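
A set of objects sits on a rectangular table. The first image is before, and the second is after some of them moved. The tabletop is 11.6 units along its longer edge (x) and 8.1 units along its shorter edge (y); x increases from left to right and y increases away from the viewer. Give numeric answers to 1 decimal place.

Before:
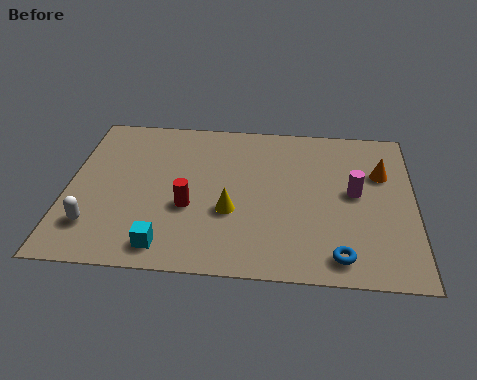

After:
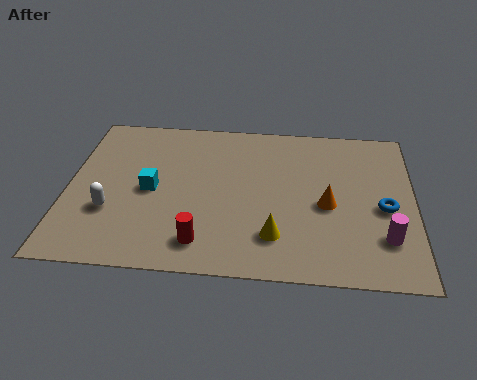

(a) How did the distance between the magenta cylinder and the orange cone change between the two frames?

+1.0

They were about 1.4 units apart before and 2.4 after — 1.0 units further apart.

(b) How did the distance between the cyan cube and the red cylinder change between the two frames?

+1.0

They were about 2.1 units apart before and 3.1 after — 1.0 units further apart.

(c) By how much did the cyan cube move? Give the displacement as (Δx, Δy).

(-0.6, 2.8)

The cyan cube was at about (3.4, 1.1) and moved to about (2.8, 3.9).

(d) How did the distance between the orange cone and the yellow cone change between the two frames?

-3.1

Before: roughly 5.5 units apart; after: 2.4. That's 3.1 units closer together.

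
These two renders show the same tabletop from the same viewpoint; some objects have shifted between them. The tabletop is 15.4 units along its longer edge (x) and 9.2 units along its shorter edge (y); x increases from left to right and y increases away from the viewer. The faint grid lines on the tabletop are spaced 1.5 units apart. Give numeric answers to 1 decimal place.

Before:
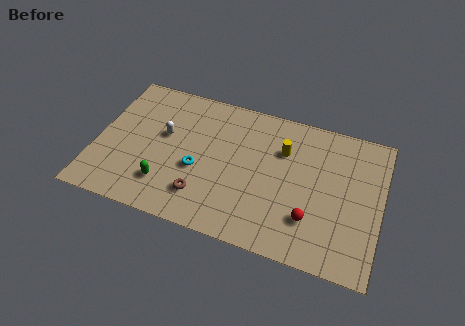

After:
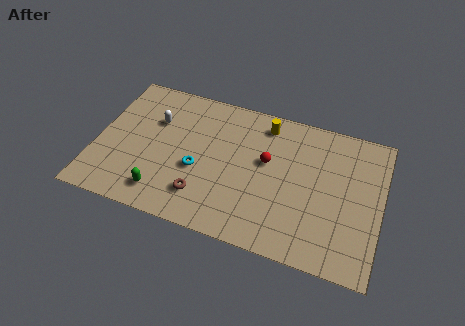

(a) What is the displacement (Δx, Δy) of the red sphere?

(-2.6, 2.9)

The red sphere was at about (11.8, 2.5) and moved to about (9.2, 5.4).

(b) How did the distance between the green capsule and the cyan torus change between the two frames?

+0.5

They were about 2.2 units apart before and 2.7 after — 0.5 units further apart.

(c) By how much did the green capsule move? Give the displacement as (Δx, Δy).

(-0.1, -0.6)

The green capsule started near (4.0, 2.2) and ended near (3.9, 1.6).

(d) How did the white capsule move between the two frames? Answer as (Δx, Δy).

(-0.6, 0.8)

The white capsule started near (3.6, 5.4) and ended near (3.0, 6.2).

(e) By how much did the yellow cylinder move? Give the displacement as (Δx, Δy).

(-1.1, 1.4)

From the two frames, the yellow cylinder sits at roughly (10.0, 6.4) before and (8.9, 7.8) after.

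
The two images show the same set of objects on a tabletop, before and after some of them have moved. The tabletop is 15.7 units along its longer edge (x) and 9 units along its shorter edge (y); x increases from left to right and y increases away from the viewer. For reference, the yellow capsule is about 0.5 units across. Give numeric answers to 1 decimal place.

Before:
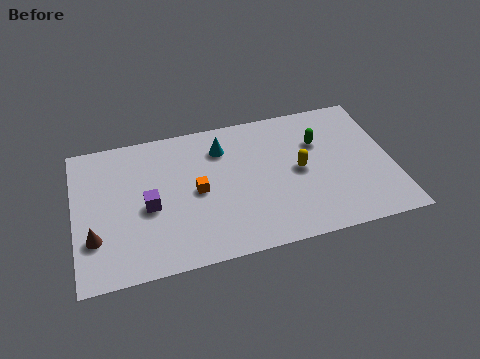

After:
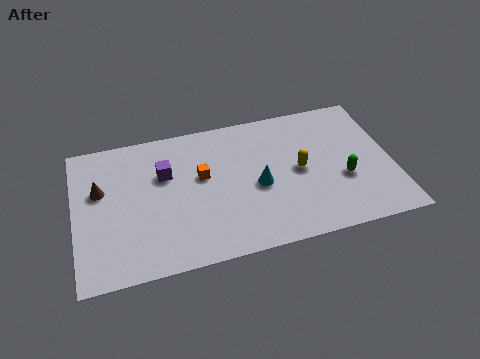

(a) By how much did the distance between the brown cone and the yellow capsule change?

-0.5

They were about 10.4 units apart before and 9.9 after — 0.5 units closer together.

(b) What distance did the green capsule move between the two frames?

2.9

The green capsule moved from about (12.2, 6.1) to (13.2, 3.4), a distance of √(1.0² + 2.7²) ≈ 2.9.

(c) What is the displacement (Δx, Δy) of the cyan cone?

(1.6, -2.9)

The cyan cone started near (7.4, 6.9) and ended near (9.0, 4.0).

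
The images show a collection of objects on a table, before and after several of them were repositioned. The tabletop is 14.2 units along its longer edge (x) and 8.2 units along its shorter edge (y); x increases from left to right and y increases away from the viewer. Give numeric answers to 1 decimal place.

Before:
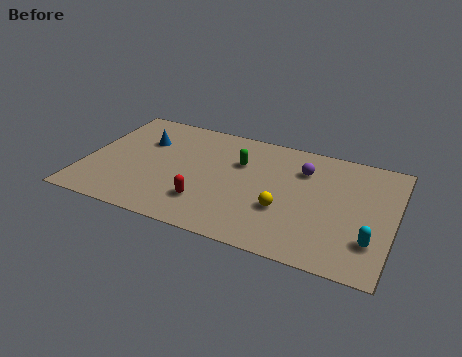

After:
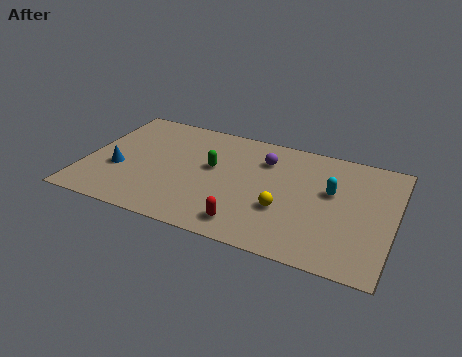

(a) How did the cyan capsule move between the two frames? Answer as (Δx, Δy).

(-2.0, 2.7)

The cyan capsule started near (13.3, 2.2) and ended near (11.3, 4.9).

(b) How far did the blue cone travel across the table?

2.7

From (2.5, 5.6) to (1.6, 3.1), the blue cone covered √(0.9² + 2.5²) ≈ 2.7 units.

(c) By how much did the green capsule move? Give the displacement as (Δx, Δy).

(-1.2, -0.8)

The green capsule started near (7.0, 5.5) and ended near (5.8, 4.7).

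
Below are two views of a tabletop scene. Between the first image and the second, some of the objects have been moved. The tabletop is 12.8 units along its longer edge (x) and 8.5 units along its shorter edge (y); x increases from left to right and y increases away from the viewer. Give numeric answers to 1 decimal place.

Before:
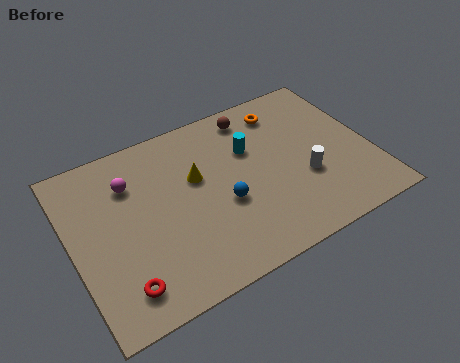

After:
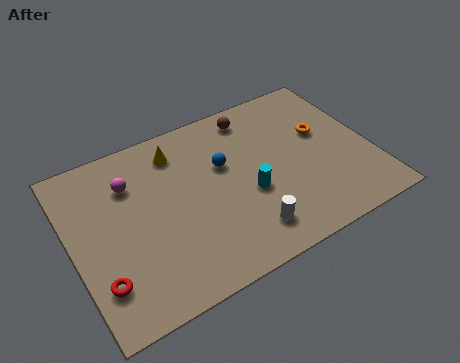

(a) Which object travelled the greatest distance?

the white cylinder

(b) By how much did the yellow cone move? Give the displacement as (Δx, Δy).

(-0.6, 1.7)

From the two frames, the yellow cone sits at roughly (5.4, 5.2) before and (4.8, 6.9) after.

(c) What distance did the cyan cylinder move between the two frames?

2.2

The cyan cylinder moved from about (7.8, 5.6) to (7.4, 3.4), a distance of √(0.4² + 2.2²) ≈ 2.2.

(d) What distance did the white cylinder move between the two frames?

3.2

From (9.8, 3.1) to (7.0, 1.6), the white cylinder covered √(2.8² + 1.5²) ≈ 3.2 units.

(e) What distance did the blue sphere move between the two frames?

1.9

The blue sphere was near (6.3, 3.4) before and (6.6, 5.3) after, so it travelled √(0.3² + 1.9²) ≈ 1.9 units.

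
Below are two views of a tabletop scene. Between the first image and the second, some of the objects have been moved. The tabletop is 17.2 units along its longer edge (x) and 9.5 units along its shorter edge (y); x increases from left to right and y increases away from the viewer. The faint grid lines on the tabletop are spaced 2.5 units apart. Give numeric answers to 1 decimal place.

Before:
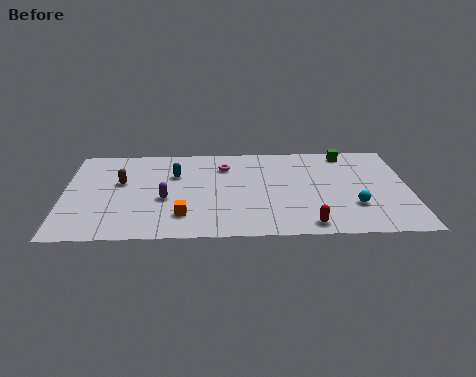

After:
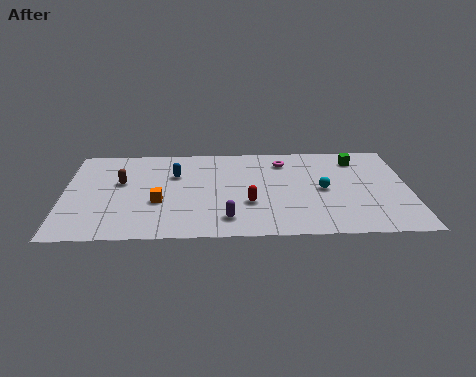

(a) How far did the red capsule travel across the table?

3.6

The red capsule was near (12.1, 1.1) before and (9.2, 3.3) after, so it travelled √(2.9² + 2.2²) ≈ 3.6 units.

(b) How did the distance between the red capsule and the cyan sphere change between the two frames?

+1.0

Before: roughly 2.9 units apart; after: 3.9. That's 1.0 units further apart.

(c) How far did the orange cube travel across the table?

1.8

From (5.9, 2.2) to (4.7, 3.6), the orange cube covered √(1.2² + 1.4²) ≈ 1.8 units.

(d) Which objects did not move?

the blue capsule and the brown capsule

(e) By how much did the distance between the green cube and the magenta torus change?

-2.6

They were about 6.3 units apart before and 3.7 after — 2.6 units closer together.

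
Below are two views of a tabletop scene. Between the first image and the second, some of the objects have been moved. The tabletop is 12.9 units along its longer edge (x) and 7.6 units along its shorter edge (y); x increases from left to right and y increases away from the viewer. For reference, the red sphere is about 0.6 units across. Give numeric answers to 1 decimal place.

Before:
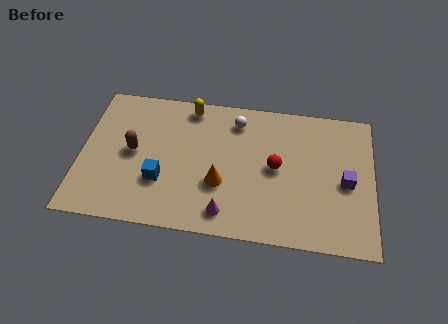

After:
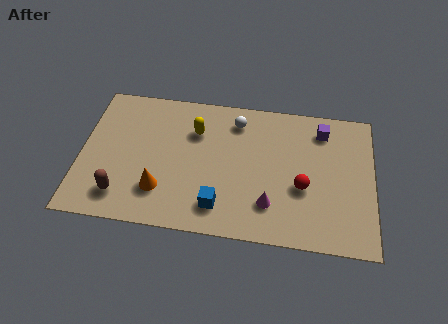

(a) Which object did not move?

the white sphere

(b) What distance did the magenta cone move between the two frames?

2.0

The magenta cone moved from about (6.5, 1.2) to (8.4, 1.9), a distance of √(1.9² + 0.7²) ≈ 2.0.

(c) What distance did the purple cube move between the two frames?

2.9

From (11.7, 3.5) to (10.6, 6.2), the purple cube covered √(1.1² + 2.7²) ≈ 2.9 units.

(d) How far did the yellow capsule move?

1.3

The yellow capsule moved from about (4.7, 6.7) to (5.0, 5.4), a distance of √(0.3² + 1.3²) ≈ 1.3.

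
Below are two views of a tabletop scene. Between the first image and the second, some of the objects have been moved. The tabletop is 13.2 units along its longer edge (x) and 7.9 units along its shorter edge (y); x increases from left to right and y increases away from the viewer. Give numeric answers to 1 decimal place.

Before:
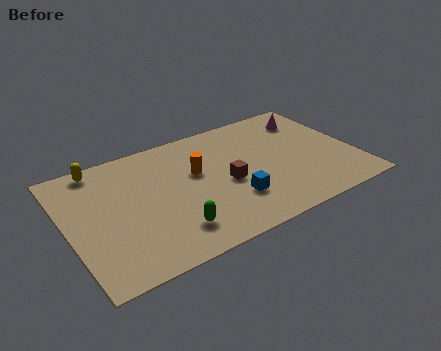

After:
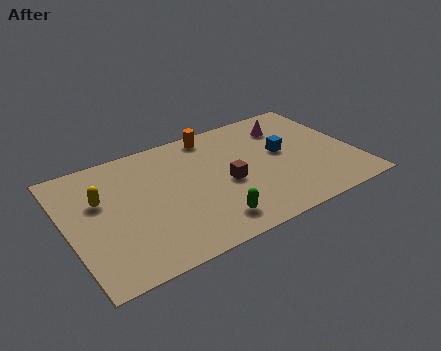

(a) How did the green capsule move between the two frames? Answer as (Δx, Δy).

(1.7, -0.3)

The green capsule started near (4.4, 1.7) and ended near (6.1, 1.4).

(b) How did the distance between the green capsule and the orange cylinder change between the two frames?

+2.2

The distance was about 3.5 in the first image and 5.7 in the second, so they moved 2.2 units further apart.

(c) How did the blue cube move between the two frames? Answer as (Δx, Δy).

(2.7, 2.1)

The blue cube was at about (7.3, 2.3) and moved to about (10.0, 4.4).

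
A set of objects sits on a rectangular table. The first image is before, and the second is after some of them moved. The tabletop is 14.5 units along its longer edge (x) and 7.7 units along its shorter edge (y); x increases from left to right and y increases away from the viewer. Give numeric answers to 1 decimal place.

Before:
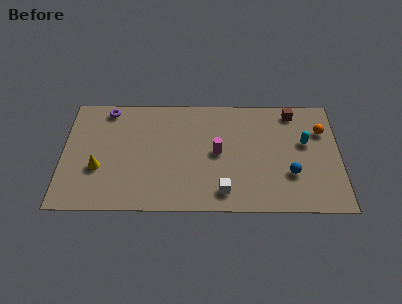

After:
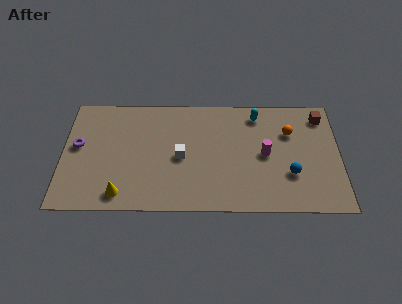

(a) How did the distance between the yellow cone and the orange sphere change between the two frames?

-2.2

The distance was about 12.0 in the first image and 9.8 in the second, so they moved 2.2 units closer together.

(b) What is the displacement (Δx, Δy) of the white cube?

(-2.2, 2.3)

From the two frames, the white cube sits at roughly (8.4, 1.3) before and (6.2, 3.6) after.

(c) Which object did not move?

the blue sphere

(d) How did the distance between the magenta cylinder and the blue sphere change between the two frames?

-2.2

Before: roughly 4.0 units apart; after: 1.8. That's 2.2 units closer together.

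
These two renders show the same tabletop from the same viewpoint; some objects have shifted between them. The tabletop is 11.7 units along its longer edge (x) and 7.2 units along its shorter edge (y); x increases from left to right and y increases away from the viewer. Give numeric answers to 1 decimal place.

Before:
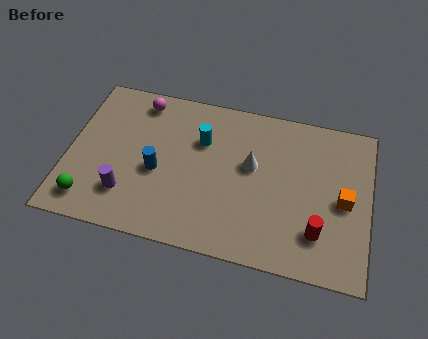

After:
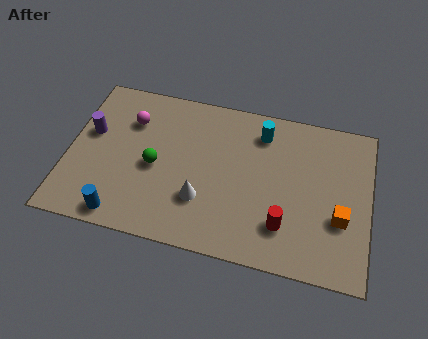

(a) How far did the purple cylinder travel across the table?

3.0

The purple cylinder moved from about (2.4, 1.8) to (0.8, 4.3), a distance of √(1.6² + 2.5²) ≈ 3.0.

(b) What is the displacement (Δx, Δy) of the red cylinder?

(-1.3, 0.0)

The red cylinder was at about (9.8, 1.8) and moved to about (8.5, 1.8).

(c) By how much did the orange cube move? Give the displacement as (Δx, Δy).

(-0.1, -0.8)

From the two frames, the orange cube sits at roughly (10.7, 3.4) before and (10.6, 2.6) after.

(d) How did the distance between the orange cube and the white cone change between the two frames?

+1.6

Before: roughly 3.7 units apart; after: 5.3. That's 1.6 units further apart.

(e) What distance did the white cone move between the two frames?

2.7

The white cone was near (7.1, 4.2) before and (5.3, 2.2) after, so it travelled √(1.8² + 2.0²) ≈ 2.7 units.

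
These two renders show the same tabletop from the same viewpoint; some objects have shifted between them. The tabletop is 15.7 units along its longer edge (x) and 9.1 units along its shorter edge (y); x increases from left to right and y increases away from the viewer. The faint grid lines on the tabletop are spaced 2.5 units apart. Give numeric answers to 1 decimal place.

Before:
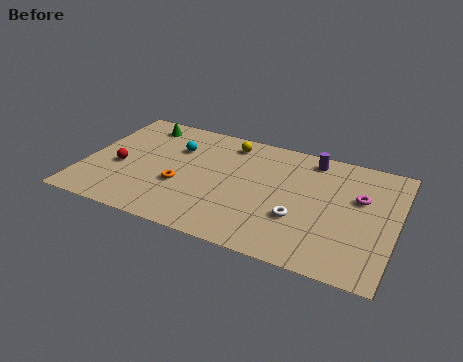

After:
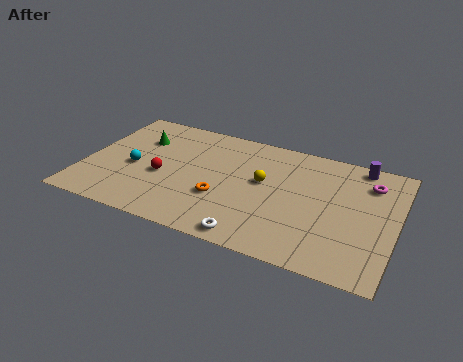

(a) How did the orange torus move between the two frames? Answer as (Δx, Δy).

(2.1, -0.2)

From the two frames, the orange torus sits at roughly (5.0, 3.4) before and (7.1, 3.2) after.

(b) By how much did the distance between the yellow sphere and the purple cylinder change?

+1.3

They were about 4.2 units apart before and 5.5 after — 1.3 units further apart.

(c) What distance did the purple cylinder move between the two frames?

2.4

The purple cylinder moved from about (11.2, 7.9) to (13.6, 8.2), a distance of √(2.4² + 0.3²) ≈ 2.4.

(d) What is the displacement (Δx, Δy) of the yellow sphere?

(2.0, -2.5)

The yellow sphere started near (7.0, 7.7) and ended near (9.0, 5.2).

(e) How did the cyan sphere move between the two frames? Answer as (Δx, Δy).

(-1.9, -2.3)

The cyan sphere was at about (4.4, 6.3) and moved to about (2.5, 4.0).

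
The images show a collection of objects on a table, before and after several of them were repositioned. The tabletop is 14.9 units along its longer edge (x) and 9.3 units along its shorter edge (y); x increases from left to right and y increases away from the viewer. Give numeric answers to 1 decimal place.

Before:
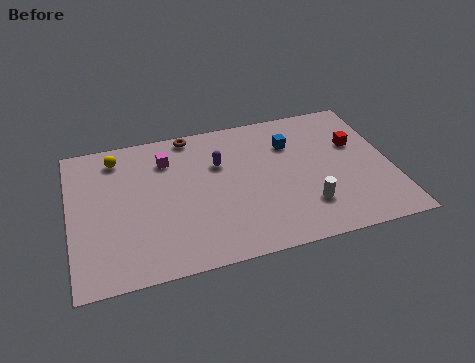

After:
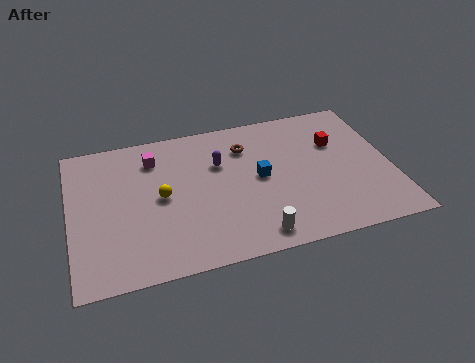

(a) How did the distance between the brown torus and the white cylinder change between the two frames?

-2.1

The distance was about 7.9 in the first image and 5.8 in the second, so they moved 2.1 units closer together.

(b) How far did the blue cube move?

2.5

The blue cube was near (10.4, 6.7) before and (8.8, 4.8) after, so it travelled √(1.6² + 1.9²) ≈ 2.5 units.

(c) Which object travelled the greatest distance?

the yellow sphere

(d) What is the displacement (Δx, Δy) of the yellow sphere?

(1.9, -3.1)

The yellow sphere was at about (2.3, 7.8) and moved to about (4.2, 4.7).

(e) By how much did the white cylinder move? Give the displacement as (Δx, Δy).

(-2.5, -1.2)

From the two frames, the white cylinder sits at roughly (10.8, 2.4) before and (8.3, 1.2) after.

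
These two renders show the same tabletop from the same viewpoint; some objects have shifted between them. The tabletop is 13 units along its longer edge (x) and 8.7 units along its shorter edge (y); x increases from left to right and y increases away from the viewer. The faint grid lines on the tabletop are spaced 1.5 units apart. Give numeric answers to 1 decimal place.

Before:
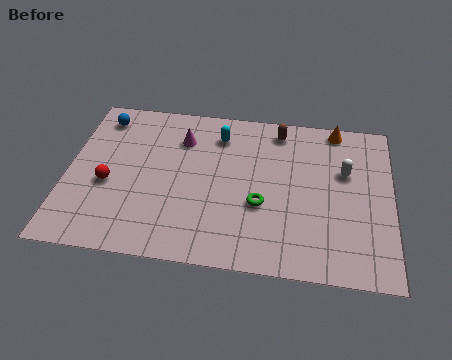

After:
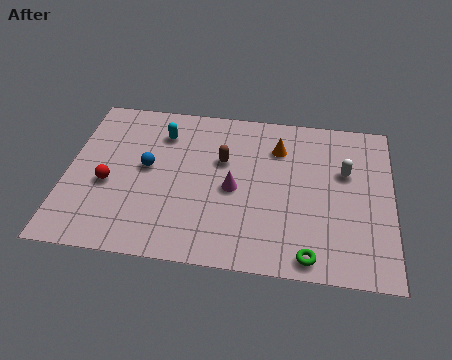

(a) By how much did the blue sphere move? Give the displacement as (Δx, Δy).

(2.0, -2.6)

The blue sphere started near (1.2, 7.3) and ended near (3.2, 4.7).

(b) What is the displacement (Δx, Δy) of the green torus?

(2.0, -2.4)

From the two frames, the green torus sits at roughly (7.8, 3.3) before and (9.8, 0.9) after.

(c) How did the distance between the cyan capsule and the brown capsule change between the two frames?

+0.3

They were about 2.5 units apart before and 2.8 after — 0.3 units further apart.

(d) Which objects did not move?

the red sphere and the white capsule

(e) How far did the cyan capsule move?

2.3

The cyan capsule moved from about (6.0, 6.9) to (3.7, 6.7), a distance of √(2.3² + 0.2²) ≈ 2.3.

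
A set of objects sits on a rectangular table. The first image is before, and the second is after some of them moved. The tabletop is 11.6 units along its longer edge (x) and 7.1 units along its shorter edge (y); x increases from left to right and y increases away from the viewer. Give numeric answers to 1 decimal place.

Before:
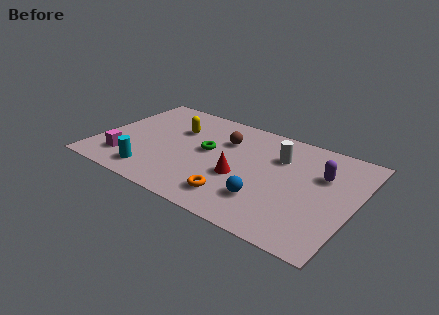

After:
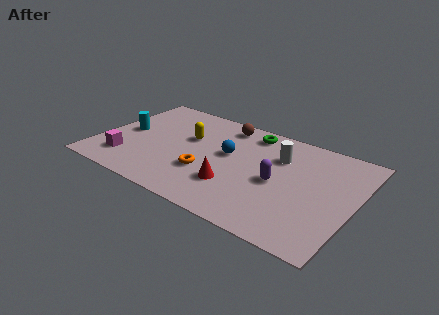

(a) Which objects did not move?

the magenta cube and the white cylinder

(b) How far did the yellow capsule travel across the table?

0.7

The yellow capsule was near (3.3, 4.8) before and (3.9, 4.4) after, so it travelled √(0.6² + 0.4²) ≈ 0.7 units.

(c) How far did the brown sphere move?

1.1

From (5.5, 5.0) to (5.3, 6.1), the brown sphere covered √(0.2² + 1.1²) ≈ 1.1 units.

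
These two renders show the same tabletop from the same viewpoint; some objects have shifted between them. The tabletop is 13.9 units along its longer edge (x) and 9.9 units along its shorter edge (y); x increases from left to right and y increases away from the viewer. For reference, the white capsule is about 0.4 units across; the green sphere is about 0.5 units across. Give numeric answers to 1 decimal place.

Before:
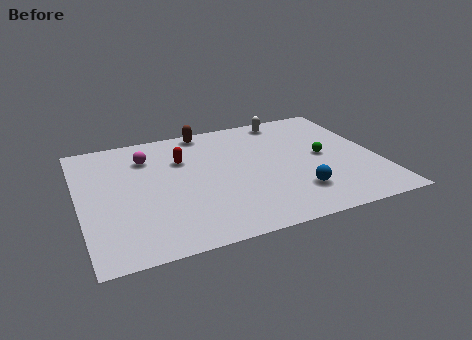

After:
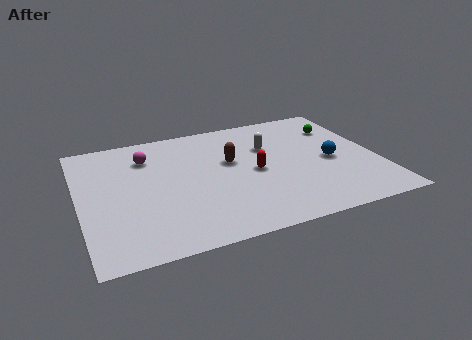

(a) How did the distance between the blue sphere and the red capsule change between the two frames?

-3.0

Before: roughly 6.6 units apart; after: 3.6. That's 3.0 units closer together.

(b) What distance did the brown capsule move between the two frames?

3.2

The brown capsule moved from about (6.2, 9.0) to (7.1, 5.9), a distance of √(0.9² + 3.1²) ≈ 3.2.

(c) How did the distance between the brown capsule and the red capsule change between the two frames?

-1.0

Before: roughly 2.6 units apart; after: 1.6. That's 1.0 units closer together.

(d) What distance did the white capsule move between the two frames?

2.5

The white capsule moved from about (10.1, 8.8) to (9.0, 6.6), a distance of √(1.1² + 2.2²) ≈ 2.5.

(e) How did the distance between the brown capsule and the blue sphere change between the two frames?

-2.7

The distance was about 7.5 in the first image and 4.8 in the second, so they moved 2.7 units closer together.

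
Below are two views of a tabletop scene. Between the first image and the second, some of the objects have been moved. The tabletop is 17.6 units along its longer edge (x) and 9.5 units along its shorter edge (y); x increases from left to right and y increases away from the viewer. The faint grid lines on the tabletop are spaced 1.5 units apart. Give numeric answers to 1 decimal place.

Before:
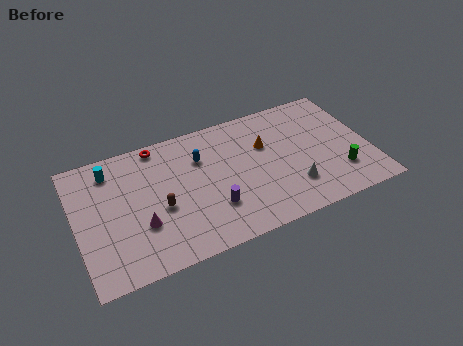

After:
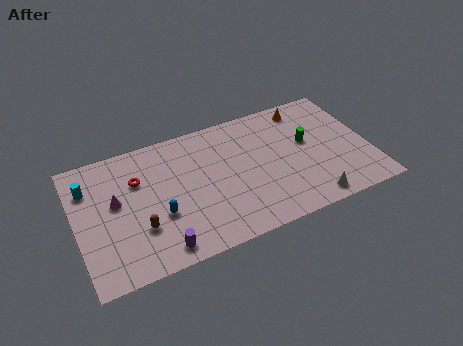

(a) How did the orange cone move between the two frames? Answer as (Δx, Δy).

(2.7, 2.0)

From the two frames, the orange cone sits at roughly (11.5, 6.2) before and (14.2, 8.2) after.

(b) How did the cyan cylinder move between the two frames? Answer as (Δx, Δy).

(-1.4, -0.8)

The cyan cylinder was at about (2.3, 7.8) and moved to about (0.9, 7.0).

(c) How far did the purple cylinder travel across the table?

3.7

The purple cylinder moved from about (7.9, 2.8) to (4.6, 1.2), a distance of √(3.3² + 1.6²) ≈ 3.7.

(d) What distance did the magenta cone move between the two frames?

2.6

The magenta cone moved from about (3.7, 3.2) to (2.4, 5.4), a distance of √(1.3² + 2.2²) ≈ 2.6.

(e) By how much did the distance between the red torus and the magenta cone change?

-3.8

Before: roughly 5.6 units apart; after: 1.8. That's 3.8 units closer together.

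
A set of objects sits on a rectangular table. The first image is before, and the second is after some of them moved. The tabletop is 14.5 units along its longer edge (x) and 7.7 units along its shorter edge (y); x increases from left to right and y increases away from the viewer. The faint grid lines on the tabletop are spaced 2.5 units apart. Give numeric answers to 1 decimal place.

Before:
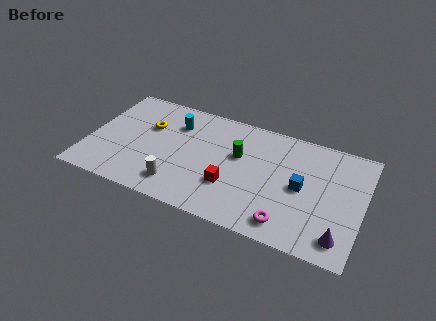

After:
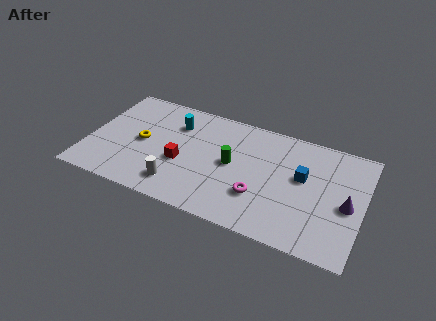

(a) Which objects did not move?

the cyan cylinder and the white cylinder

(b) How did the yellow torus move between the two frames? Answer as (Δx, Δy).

(-0.2, -1.2)

The yellow torus was at about (3.0, 5.0) and moved to about (2.8, 3.8).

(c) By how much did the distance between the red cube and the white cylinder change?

-1.3

Before: roughly 2.9 units apart; after: 1.6. That's 1.3 units closer together.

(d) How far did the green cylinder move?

0.8

The green cylinder moved from about (7.9, 4.7) to (7.6, 4.0), a distance of √(0.3² + 0.7²) ≈ 0.8.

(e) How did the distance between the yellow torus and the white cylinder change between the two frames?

-0.8

The distance was about 4.0 in the first image and 3.2 in the second, so they moved 0.8 units closer together.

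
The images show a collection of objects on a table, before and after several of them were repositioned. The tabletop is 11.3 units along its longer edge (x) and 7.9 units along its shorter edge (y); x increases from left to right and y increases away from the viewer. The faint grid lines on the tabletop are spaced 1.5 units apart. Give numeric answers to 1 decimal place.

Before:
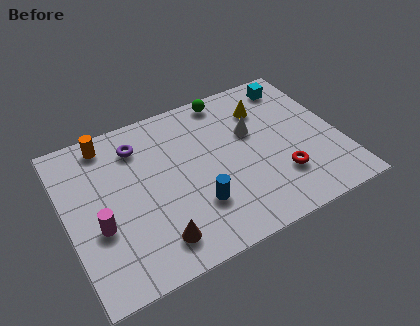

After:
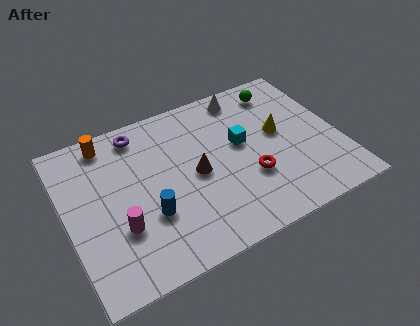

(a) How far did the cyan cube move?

3.4

From (9.9, 6.7) to (7.3, 4.5), the cyan cube covered √(2.6² + 2.2²) ≈ 3.4 units.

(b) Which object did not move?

the orange cylinder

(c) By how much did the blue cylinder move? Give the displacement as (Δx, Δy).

(-1.9, 0.4)

The blue cylinder started near (5.1, 2.3) and ended near (3.2, 2.7).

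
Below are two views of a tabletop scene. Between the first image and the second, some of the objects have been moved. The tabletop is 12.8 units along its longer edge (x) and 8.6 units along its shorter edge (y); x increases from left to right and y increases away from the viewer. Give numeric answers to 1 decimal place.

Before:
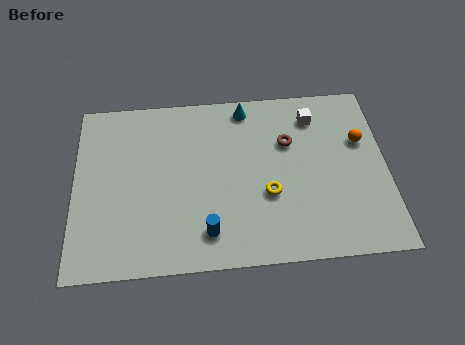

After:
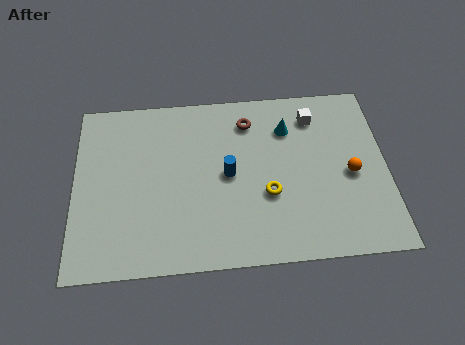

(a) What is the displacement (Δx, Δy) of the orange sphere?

(-0.5, -1.6)

The orange sphere started near (11.8, 5.5) and ended near (11.3, 3.9).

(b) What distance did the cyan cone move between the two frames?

2.1

The cyan cone moved from about (7.1, 7.6) to (8.8, 6.4), a distance of √(1.7² + 1.2²) ≈ 2.1.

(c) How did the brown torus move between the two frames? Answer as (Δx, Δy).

(-1.6, 1.2)

The brown torus started near (8.8, 5.7) and ended near (7.2, 6.9).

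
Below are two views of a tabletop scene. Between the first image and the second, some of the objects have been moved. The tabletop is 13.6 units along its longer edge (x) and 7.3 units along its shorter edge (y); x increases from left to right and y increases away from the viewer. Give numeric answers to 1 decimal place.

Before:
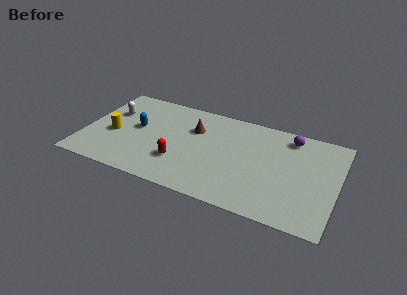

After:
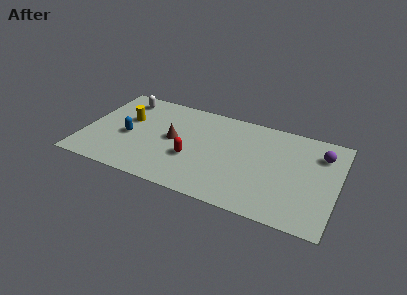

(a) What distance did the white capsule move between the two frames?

1.4

From (1.3, 4.8) to (1.8, 6.1), the white capsule covered √(0.5² + 1.3²) ≈ 1.4 units.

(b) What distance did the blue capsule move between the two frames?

0.9

From (2.8, 4.0) to (2.4, 3.2), the blue capsule covered √(0.4² + 0.8²) ≈ 0.9 units.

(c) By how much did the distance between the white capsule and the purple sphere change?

+1.1

Before: roughly 9.7 units apart; after: 10.8. That's 1.1 units further apart.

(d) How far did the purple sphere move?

1.8

The purple sphere was near (10.9, 6.2) before and (12.6, 5.5) after, so it travelled √(1.7² + 0.7²) ≈ 1.8 units.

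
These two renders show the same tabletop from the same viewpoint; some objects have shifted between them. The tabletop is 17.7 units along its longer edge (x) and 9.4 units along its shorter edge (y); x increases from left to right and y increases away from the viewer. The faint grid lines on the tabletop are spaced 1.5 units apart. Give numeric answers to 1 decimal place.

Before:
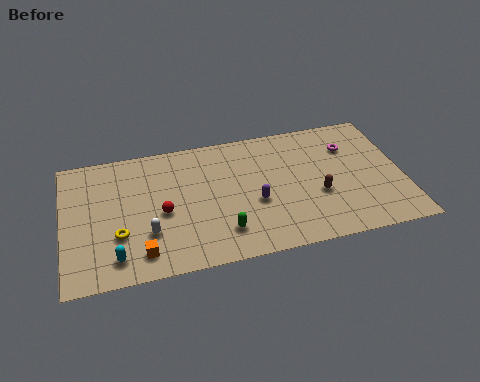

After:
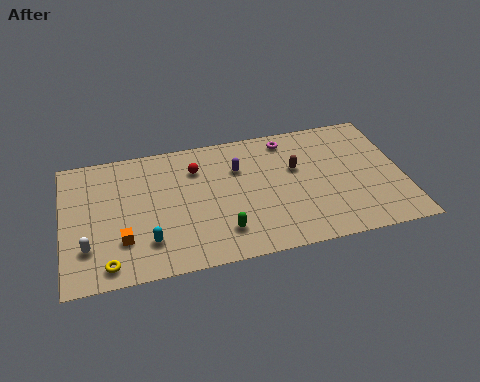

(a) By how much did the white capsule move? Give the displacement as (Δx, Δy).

(-3.1, -0.3)

From the two frames, the white capsule sits at roughly (4.3, 2.9) before and (1.2, 2.6) after.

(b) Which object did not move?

the green capsule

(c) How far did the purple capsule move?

2.8

The purple capsule moved from about (9.9, 3.8) to (9.2, 6.5), a distance of √(0.7² + 2.7²) ≈ 2.8.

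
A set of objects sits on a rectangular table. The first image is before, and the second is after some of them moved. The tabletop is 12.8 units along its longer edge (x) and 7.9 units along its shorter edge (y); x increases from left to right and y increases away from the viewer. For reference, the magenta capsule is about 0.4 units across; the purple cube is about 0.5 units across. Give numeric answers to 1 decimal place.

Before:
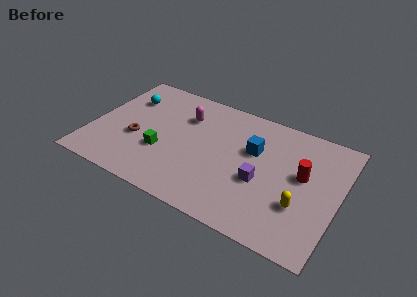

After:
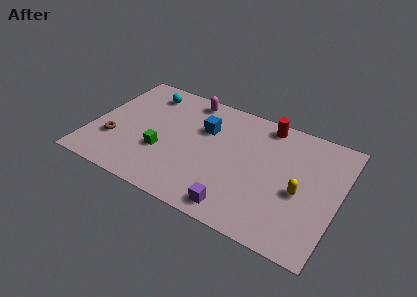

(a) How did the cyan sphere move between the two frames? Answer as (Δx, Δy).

(0.9, 0.8)

The cyan sphere started near (1.5, 5.7) and ended near (2.4, 6.5).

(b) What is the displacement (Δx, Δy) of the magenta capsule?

(0.0, 1.3)

The magenta capsule was at about (4.6, 5.7) and moved to about (4.6, 7.0).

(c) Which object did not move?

the green cube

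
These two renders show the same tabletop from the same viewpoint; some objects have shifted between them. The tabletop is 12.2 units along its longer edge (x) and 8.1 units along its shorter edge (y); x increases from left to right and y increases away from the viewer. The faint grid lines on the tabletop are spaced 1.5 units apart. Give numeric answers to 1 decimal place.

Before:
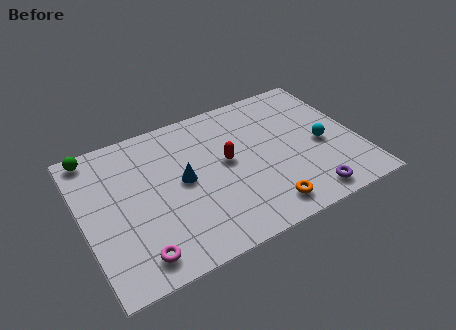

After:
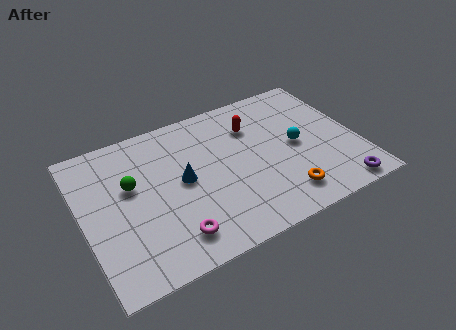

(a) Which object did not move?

the blue cone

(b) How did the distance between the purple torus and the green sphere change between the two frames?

-1.1

They were about 10.7 units apart before and 9.6 after — 1.1 units closer together.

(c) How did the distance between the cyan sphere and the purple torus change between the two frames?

+0.7

The distance was about 2.8 in the first image and 3.5 in the second, so they moved 0.7 units further apart.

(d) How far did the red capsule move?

2.1

The red capsule moved from about (6.4, 4.4) to (7.8, 5.9), a distance of √(1.4² + 1.5²) ≈ 2.1.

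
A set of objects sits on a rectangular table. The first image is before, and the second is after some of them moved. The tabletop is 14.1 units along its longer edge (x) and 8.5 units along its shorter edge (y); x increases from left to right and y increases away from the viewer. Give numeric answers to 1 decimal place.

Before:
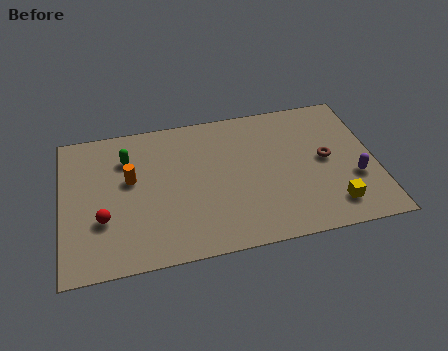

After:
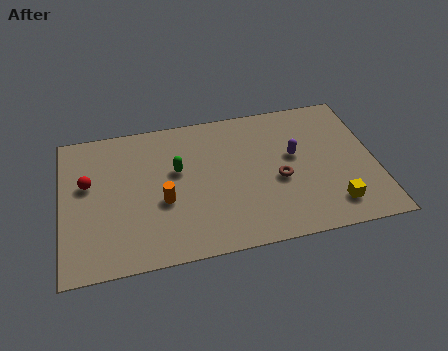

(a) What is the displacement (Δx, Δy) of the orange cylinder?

(1.4, -1.6)

The orange cylinder started near (3.1, 5.0) and ended near (4.5, 3.4).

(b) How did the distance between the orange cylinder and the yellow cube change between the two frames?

-1.8

Before: roughly 9.5 units apart; after: 7.7. That's 1.8 units closer together.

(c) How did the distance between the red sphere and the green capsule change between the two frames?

+0.4

Before: roughly 3.6 units apart; after: 4.0. That's 0.4 units further apart.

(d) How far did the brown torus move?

2.3

From (11.9, 4.4) to (9.7, 3.6), the brown torus covered √(2.2² + 0.8²) ≈ 2.3 units.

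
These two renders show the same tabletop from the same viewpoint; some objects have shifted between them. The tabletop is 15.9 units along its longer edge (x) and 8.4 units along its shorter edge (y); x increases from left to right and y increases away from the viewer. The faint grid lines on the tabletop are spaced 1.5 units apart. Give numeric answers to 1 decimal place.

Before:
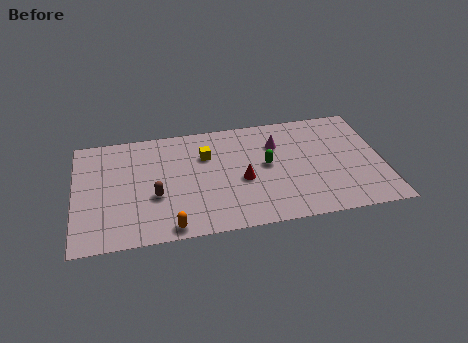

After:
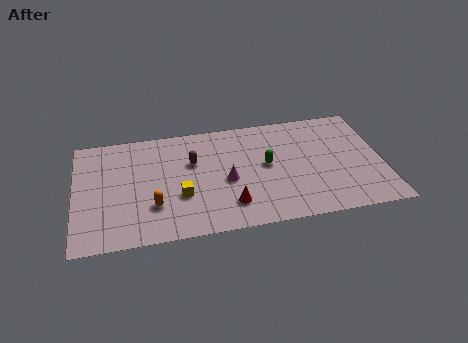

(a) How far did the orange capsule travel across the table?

1.9

From (4.8, 0.8) to (4.0, 2.5), the orange capsule covered √(0.8² + 1.7²) ≈ 1.9 units.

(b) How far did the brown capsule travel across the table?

3.0

The brown capsule was near (4.1, 3.2) before and (6.1, 5.4) after, so it travelled √(2.0² + 2.2²) ≈ 3.0 units.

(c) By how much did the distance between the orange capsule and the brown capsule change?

+1.1

They were about 2.5 units apart before and 3.6 after — 1.1 units further apart.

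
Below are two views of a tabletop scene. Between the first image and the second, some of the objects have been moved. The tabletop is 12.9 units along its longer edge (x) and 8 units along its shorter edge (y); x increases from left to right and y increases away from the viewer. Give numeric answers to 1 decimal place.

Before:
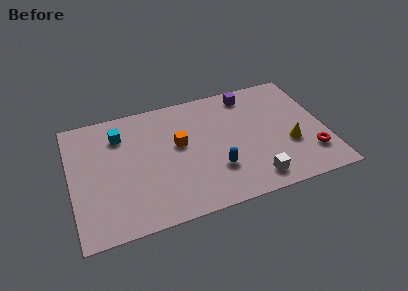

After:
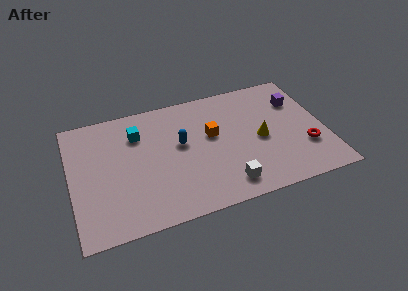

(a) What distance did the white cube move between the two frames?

1.4

From (9.0, 1.2) to (7.6, 1.3), the white cube covered √(1.4² + 0.1²) ≈ 1.4 units.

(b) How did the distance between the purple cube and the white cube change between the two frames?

+0.3

The distance was about 5.7 in the first image and 6.0 in the second, so they moved 0.3 units further apart.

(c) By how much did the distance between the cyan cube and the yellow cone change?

-2.5

Before: roughly 9.0 units apart; after: 6.5. That's 2.5 units closer together.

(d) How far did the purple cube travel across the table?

2.7

The purple cube moved from about (9.3, 6.9) to (11.7, 5.7), a distance of √(2.4² + 1.2²) ≈ 2.7.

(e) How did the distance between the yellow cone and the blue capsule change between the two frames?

+0.3

The distance was about 3.8 in the first image and 4.1 in the second, so they moved 0.3 units further apart.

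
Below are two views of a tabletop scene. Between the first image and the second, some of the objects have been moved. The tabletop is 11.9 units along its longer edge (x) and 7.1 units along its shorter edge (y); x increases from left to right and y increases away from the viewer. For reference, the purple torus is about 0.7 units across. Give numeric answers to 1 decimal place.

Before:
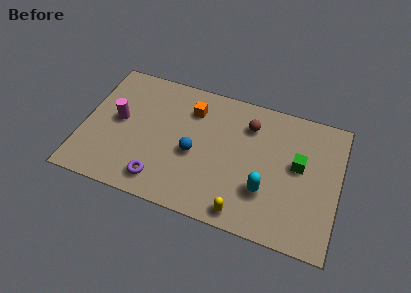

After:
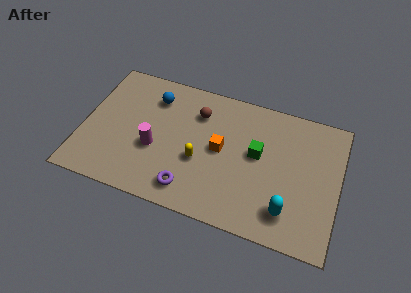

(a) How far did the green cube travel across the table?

1.9

The green cube was near (10.0, 4.0) before and (8.1, 4.0) after, so it travelled √(1.9² + 0.0²) ≈ 1.9 units.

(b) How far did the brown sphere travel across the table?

2.4

The brown sphere was near (7.6, 5.4) before and (5.2, 5.3) after, so it travelled √(2.4² + 0.1²) ≈ 2.4 units.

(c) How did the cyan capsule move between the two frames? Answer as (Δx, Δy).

(1.1, -0.7)

The cyan capsule was at about (8.6, 2.2) and moved to about (9.7, 1.5).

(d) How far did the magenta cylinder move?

2.1

From (1.6, 3.8) to (3.4, 2.8), the magenta cylinder covered √(1.8² + 1.0²) ≈ 2.1 units.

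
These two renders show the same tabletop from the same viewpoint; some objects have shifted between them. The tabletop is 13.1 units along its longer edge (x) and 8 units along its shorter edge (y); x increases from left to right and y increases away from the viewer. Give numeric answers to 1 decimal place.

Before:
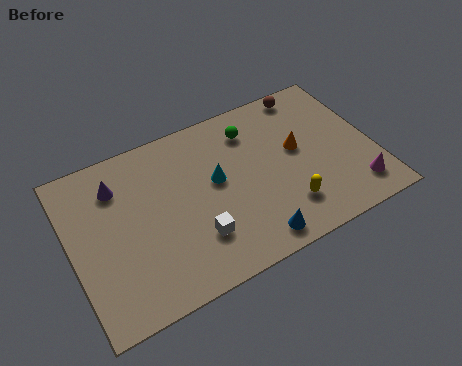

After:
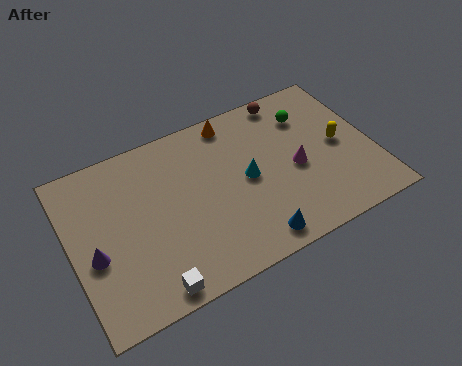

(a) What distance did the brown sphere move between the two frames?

0.9

The brown sphere was near (10.8, 7.2) before and (9.9, 7.2) after, so it travelled √(0.9² + 0.0²) ≈ 0.9 units.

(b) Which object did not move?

the blue cone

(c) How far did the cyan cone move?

1.4

The cyan cone was near (6.3, 4.5) before and (7.6, 4.0) after, so it travelled √(1.3² + 0.5²) ≈ 1.4 units.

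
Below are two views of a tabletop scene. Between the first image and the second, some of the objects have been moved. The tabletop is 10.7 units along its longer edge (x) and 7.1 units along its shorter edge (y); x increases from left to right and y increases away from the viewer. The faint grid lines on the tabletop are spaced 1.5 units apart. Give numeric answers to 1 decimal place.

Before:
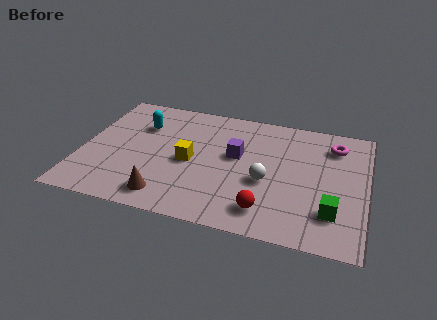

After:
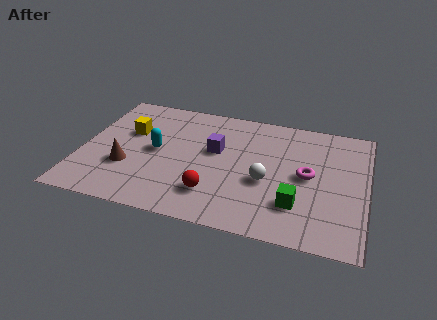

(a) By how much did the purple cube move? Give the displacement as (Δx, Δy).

(-0.8, 0.1)

From the two frames, the purple cube sits at roughly (5.8, 4.1) before and (5.0, 4.2) after.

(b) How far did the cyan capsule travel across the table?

1.6

From (2.1, 5.0) to (2.8, 3.6), the cyan capsule covered √(0.7² + 1.4²) ≈ 1.6 units.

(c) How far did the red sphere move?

2.0

The red sphere was near (7.1, 1.3) before and (5.1, 1.7) after, so it travelled √(2.0² + 0.4²) ≈ 2.0 units.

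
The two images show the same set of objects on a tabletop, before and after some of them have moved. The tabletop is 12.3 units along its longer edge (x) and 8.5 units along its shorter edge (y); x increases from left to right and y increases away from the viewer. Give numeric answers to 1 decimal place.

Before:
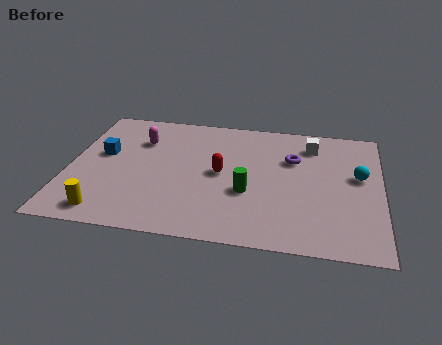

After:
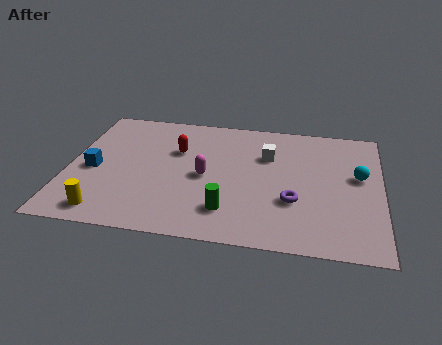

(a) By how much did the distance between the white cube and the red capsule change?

-0.7

The distance was about 4.3 in the first image and 3.6 in the second, so they moved 0.7 units closer together.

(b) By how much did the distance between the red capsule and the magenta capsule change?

-1.8

The distance was about 3.8 in the first image and 2.0 in the second, so they moved 1.8 units closer together.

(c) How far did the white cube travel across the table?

2.0

The white cube moved from about (9.5, 6.8) to (7.8, 5.8), a distance of √(1.7² + 1.0²) ≈ 2.0.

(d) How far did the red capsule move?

2.2

The red capsule moved from about (6.0, 4.3) to (4.2, 5.6), a distance of √(1.8² + 1.3²) ≈ 2.2.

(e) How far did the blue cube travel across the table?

1.1

The blue cube moved from about (1.3, 4.9) to (1.0, 3.8), a distance of √(0.3² + 1.1²) ≈ 1.1.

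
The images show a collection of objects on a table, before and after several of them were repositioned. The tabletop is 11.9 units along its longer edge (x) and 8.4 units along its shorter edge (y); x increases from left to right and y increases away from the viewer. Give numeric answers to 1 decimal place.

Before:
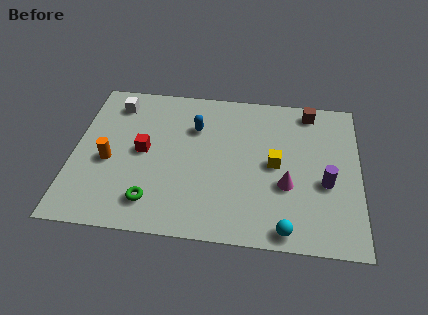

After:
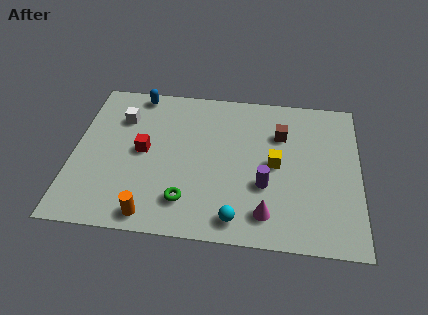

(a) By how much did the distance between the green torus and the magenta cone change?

-2.4

The distance was about 5.7 in the first image and 3.3 in the second, so they moved 2.4 units closer together.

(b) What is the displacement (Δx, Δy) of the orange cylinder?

(1.9, -2.7)

The orange cylinder started near (1.5, 3.6) and ended near (3.4, 0.9).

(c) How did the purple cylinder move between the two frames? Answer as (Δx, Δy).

(-2.5, -0.4)

The purple cylinder was at about (10.5, 3.4) and moved to about (8.0, 3.0).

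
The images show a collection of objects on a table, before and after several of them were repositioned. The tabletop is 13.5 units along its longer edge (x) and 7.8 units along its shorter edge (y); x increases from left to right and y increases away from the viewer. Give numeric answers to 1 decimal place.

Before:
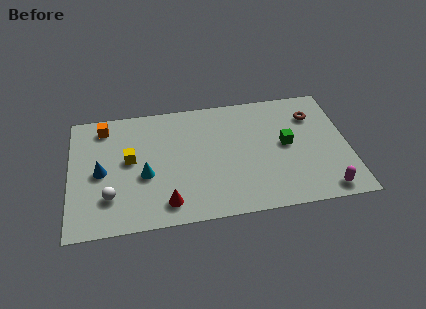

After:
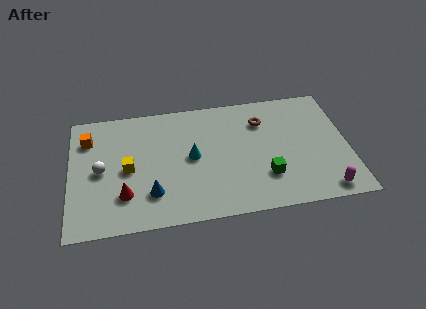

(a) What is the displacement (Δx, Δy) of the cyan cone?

(2.3, 0.8)

The cyan cone was at about (3.6, 3.2) and moved to about (5.9, 4.0).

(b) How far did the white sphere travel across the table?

1.7

The white sphere was near (1.9, 2.1) before and (1.5, 3.8) after, so it travelled √(0.4² + 1.7²) ≈ 1.7 units.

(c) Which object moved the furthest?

the blue cone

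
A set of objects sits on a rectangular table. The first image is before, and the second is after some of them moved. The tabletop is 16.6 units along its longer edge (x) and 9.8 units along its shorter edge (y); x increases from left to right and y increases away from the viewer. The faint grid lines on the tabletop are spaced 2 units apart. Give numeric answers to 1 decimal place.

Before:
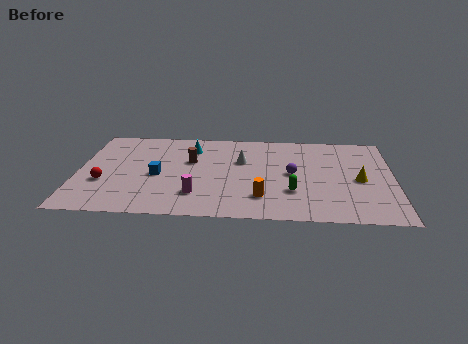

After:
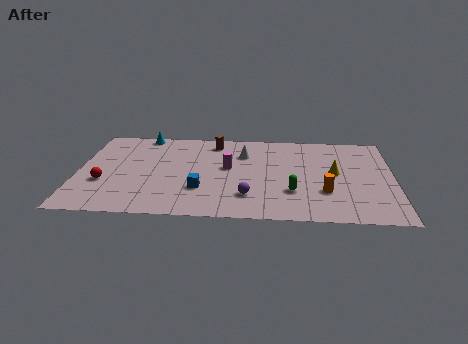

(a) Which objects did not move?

the red sphere and the green capsule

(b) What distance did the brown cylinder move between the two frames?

2.5

The brown cylinder moved from about (5.9, 6.1) to (7.1, 8.3), a distance of √(1.2² + 2.2²) ≈ 2.5.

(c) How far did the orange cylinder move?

3.4

The orange cylinder was near (9.7, 2.3) before and (13.0, 3.1) after, so it travelled √(3.3² + 0.8²) ≈ 3.4 units.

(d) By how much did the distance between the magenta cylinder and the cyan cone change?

+0.6

They were about 5.2 units apart before and 5.8 after — 0.6 units further apart.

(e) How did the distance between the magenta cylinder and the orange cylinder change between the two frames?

+2.2

Before: roughly 3.4 units apart; after: 5.6. That's 2.2 units further apart.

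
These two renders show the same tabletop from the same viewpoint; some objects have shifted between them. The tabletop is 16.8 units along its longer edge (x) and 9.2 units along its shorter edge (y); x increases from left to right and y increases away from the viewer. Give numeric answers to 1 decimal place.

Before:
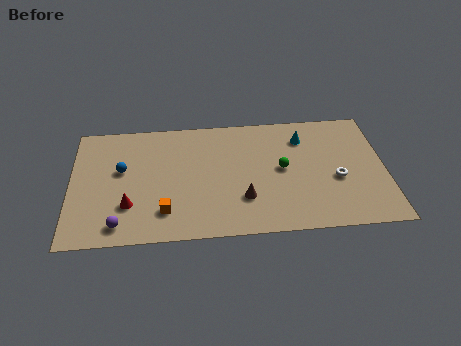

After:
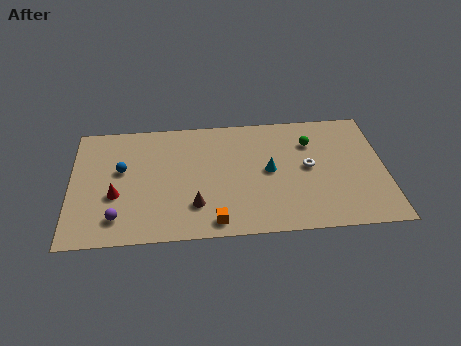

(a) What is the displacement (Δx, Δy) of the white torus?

(-1.5, 1.0)

The white torus started near (14.2, 3.8) and ended near (12.7, 4.8).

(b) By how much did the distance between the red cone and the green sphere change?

+2.5

They were about 8.5 units apart before and 11.0 after — 2.5 units further apart.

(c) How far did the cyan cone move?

3.1

From (12.5, 7.1) to (10.6, 4.7), the cyan cone covered √(1.9² + 2.4²) ≈ 3.1 units.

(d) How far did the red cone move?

1.1

The red cone was near (3.1, 2.7) before and (2.4, 3.5) after, so it travelled √(0.7² + 0.8²) ≈ 1.1 units.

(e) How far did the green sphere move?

2.5

The green sphere moved from about (11.3, 4.8) to (12.9, 6.7), a distance of √(1.6² + 1.9²) ≈ 2.5.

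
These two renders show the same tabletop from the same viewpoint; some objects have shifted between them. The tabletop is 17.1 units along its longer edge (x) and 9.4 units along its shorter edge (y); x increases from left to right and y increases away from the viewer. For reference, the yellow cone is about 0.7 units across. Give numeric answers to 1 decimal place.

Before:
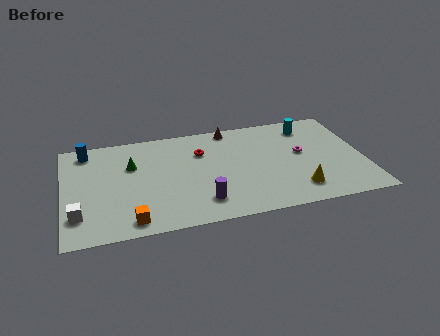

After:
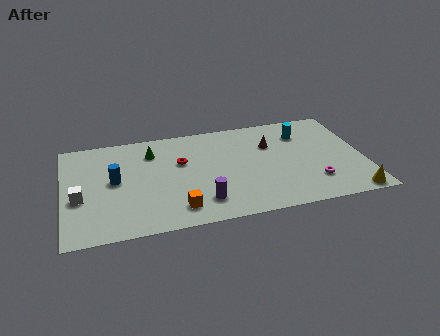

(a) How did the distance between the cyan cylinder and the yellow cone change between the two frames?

+0.8

They were about 5.9 units apart before and 6.7 after — 0.8 units further apart.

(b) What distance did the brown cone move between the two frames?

3.0

The brown cone moved from about (9.7, 8.5) to (11.9, 6.4), a distance of √(2.2² + 2.1²) ≈ 3.0.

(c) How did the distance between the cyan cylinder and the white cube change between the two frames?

-1.1

Before: roughly 14.4 units apart; after: 13.3. That's 1.1 units closer together.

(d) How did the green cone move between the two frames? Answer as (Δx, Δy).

(1.2, 1.0)

The green cone was at about (3.9, 6.2) and moved to about (5.1, 7.2).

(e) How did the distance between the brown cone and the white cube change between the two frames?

+0.5

The distance was about 10.8 in the first image and 11.3 in the second, so they moved 0.5 units further apart.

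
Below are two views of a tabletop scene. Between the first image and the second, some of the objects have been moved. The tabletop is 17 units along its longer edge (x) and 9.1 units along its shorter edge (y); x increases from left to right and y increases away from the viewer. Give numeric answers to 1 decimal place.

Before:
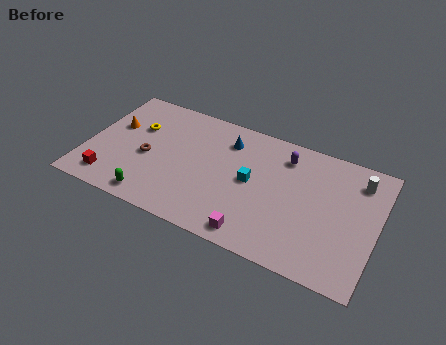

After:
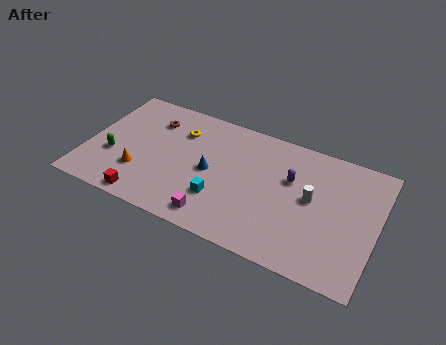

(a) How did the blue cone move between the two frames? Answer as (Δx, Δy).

(-0.7, -2.7)

The blue cone was at about (8.0, 7.1) and moved to about (7.3, 4.4).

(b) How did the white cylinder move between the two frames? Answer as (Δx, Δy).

(-2.5, -2.4)

The white cylinder was at about (15.7, 7.3) and moved to about (13.2, 4.9).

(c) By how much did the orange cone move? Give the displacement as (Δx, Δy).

(1.9, -2.9)

From the two frames, the orange cone sits at roughly (1.4, 5.6) before and (3.3, 2.7) after.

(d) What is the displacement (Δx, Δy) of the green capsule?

(-2.7, 2.2)

From the two frames, the green capsule sits at roughly (4.3, 1.1) before and (1.6, 3.3) after.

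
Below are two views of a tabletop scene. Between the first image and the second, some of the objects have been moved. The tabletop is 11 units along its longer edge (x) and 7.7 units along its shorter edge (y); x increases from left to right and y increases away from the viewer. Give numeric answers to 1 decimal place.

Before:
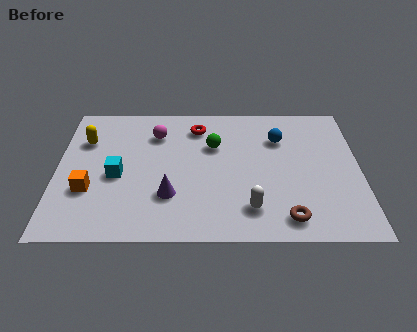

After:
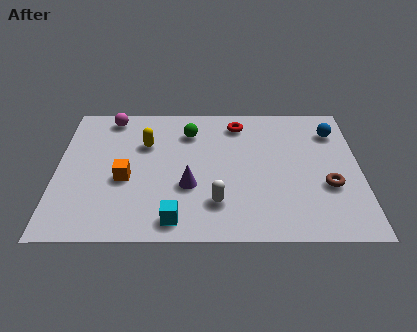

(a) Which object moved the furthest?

the cyan cube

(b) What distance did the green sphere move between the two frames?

1.2

The green sphere was near (5.7, 5.1) before and (4.8, 5.9) after, so it travelled √(0.9² + 0.8²) ≈ 1.2 units.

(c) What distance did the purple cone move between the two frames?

0.9

From (4.1, 2.3) to (4.8, 2.8), the purple cone covered √(0.7² + 0.5²) ≈ 0.9 units.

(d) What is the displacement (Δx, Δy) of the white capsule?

(-1.2, 0.3)

From the two frames, the white capsule sits at roughly (7.0, 1.6) before and (5.8, 1.9) after.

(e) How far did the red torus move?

1.5

From (5.1, 6.2) to (6.6, 6.4), the red torus covered √(1.5² + 0.2²) ≈ 1.5 units.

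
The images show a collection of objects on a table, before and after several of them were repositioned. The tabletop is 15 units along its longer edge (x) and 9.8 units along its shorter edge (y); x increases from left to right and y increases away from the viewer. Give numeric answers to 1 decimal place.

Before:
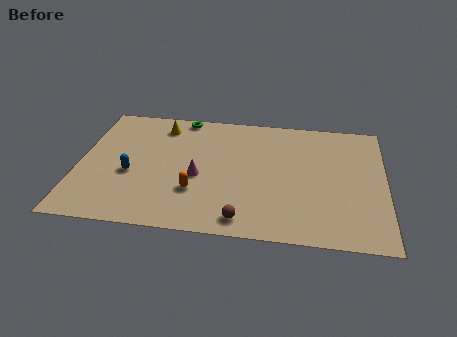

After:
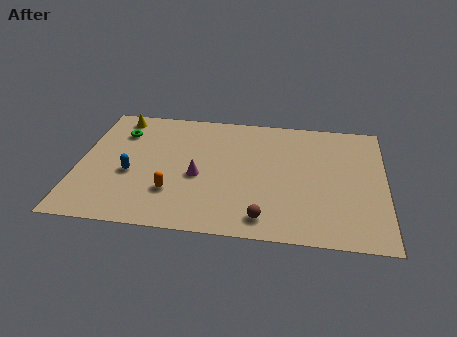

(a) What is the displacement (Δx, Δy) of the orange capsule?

(-1.1, -0.2)

From the two frames, the orange capsule sits at roughly (5.8, 3.0) before and (4.7, 2.8) after.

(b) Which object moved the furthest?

the green torus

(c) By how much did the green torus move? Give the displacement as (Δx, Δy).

(-3.0, -1.7)

The green torus was at about (4.9, 9.0) and moved to about (1.9, 7.3).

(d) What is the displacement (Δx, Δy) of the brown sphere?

(1.0, 0.2)

The brown sphere started near (8.2, 1.2) and ended near (9.2, 1.4).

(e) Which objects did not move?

the blue capsule and the magenta cone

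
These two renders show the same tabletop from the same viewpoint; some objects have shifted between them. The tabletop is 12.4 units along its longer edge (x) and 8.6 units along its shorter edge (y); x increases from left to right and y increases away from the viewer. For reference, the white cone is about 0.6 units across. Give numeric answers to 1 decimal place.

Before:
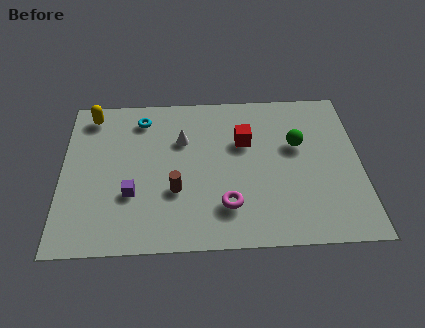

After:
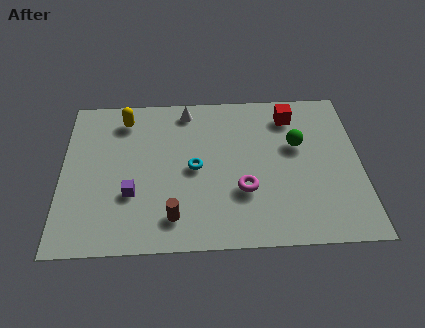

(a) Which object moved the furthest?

the cyan torus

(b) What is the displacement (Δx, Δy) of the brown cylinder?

(-0.1, -1.4)

From the two frames, the brown cylinder sits at roughly (4.7, 3.0) before and (4.6, 1.6) after.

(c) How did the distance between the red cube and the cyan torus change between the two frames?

+0.4

Before: roughly 4.6 units apart; after: 5.0. That's 0.4 units further apart.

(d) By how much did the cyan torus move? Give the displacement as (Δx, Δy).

(2.2, -2.9)

From the two frames, the cyan torus sits at roughly (3.3, 7.1) before and (5.5, 4.2) after.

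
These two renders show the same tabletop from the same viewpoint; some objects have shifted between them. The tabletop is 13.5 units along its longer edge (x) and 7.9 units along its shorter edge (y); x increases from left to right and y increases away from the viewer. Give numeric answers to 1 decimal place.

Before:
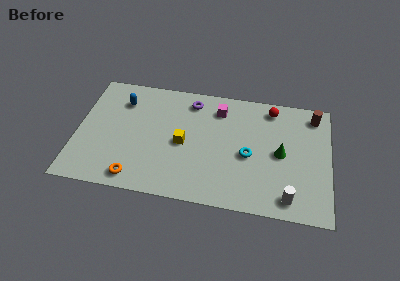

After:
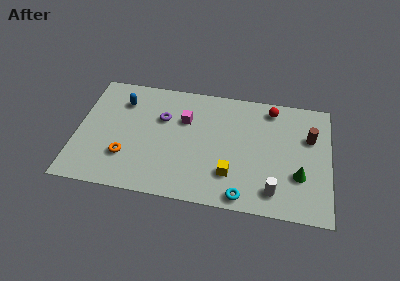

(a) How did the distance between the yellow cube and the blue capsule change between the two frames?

+3.1

Before: roughly 4.1 units apart; after: 7.2. That's 3.1 units further apart.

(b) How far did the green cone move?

1.6

From (10.9, 3.9) to (11.9, 2.6), the green cone covered √(1.0² + 1.3²) ≈ 1.6 units.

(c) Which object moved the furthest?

the yellow cube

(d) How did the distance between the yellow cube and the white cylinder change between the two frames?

-3.9

The distance was about 6.3 in the first image and 2.4 in the second, so they moved 3.9 units closer together.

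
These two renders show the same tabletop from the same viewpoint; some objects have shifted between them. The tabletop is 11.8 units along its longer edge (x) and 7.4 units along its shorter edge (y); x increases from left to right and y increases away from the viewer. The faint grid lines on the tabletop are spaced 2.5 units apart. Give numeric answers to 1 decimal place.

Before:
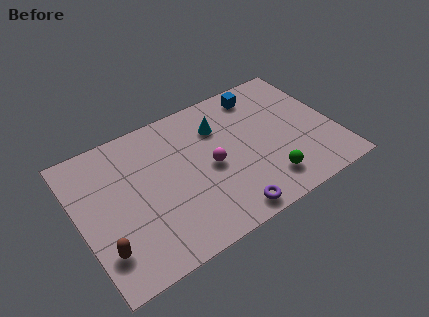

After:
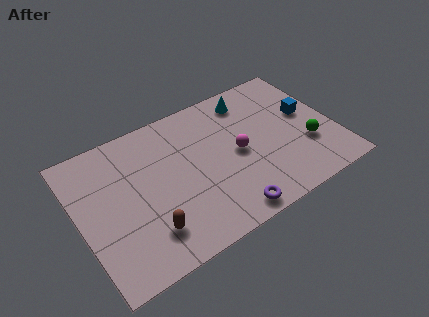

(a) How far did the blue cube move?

2.8

The blue cube moved from about (8.8, 6.3) to (10.7, 4.2), a distance of √(1.9² + 2.1²) ≈ 2.8.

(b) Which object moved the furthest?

the blue cube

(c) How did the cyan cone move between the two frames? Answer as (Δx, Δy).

(1.6, 0.8)

From the two frames, the cyan cone sits at roughly (6.7, 5.4) before and (8.3, 6.2) after.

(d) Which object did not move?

the purple torus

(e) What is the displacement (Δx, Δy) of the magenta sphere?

(1.3, 0.1)

The magenta sphere started near (6.0, 3.5) and ended near (7.3, 3.6).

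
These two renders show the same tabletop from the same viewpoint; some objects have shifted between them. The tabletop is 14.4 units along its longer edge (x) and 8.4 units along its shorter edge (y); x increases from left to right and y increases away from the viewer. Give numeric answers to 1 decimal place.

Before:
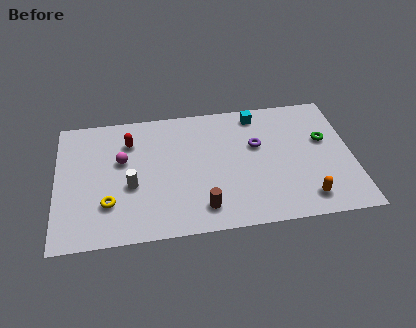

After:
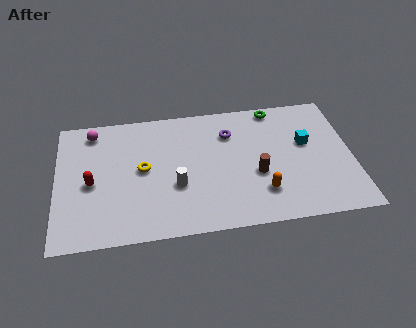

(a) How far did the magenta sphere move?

2.5

From (3.2, 5.1) to (1.8, 7.2), the magenta sphere covered √(1.4² + 2.1²) ≈ 2.5 units.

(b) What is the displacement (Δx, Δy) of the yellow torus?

(1.7, 2.0)

The yellow torus started near (2.5, 2.4) and ended near (4.2, 4.4).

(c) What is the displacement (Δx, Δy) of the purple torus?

(-1.3, 1.0)

From the two frames, the purple torus sits at roughly (9.8, 5.2) before and (8.5, 6.2) after.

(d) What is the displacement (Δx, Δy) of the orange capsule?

(-2.1, 0.7)

From the two frames, the orange capsule sits at roughly (12.0, 1.4) before and (9.9, 2.1) after.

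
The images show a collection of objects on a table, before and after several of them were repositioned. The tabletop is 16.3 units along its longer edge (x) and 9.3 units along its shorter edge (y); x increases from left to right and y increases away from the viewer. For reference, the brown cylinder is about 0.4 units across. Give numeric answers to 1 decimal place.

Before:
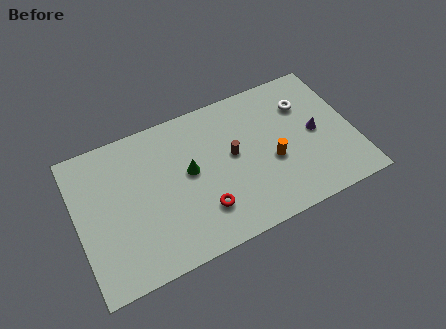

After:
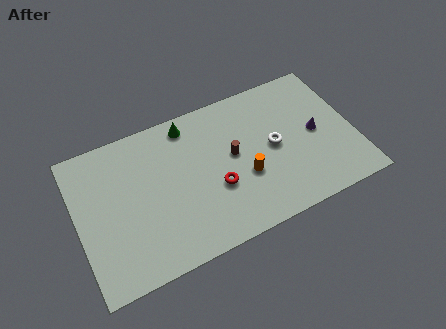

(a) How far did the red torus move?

1.4

From (7.1, 2.4) to (8.0, 3.5), the red torus covered √(0.9² + 1.1²) ≈ 1.4 units.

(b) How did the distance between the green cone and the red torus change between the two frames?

+2.0

The distance was about 2.7 in the first image and 4.7 in the second, so they moved 2.0 units further apart.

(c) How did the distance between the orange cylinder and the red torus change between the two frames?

-2.8

They were about 4.5 units apart before and 1.7 after — 2.8 units closer together.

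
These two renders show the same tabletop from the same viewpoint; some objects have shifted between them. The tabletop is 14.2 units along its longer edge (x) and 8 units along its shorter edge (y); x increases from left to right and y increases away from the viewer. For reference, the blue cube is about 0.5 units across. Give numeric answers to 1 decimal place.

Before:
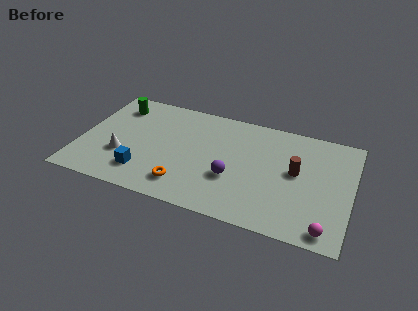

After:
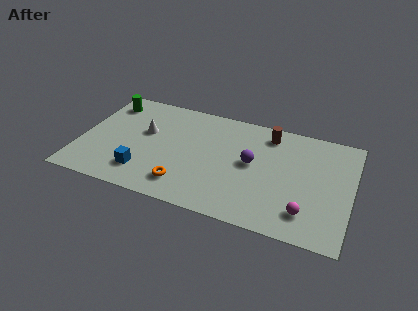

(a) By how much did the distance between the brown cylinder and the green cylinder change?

-1.3

They were about 9.9 units apart before and 8.6 after — 1.3 units closer together.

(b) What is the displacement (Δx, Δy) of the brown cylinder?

(-1.6, 2.3)

The brown cylinder started near (11.3, 4.4) and ended near (9.7, 6.7).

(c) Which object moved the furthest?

the brown cylinder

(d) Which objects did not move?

the orange torus and the blue cube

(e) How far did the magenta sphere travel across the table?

1.4

The magenta sphere was near (13.1, 0.9) before and (12.0, 1.7) after, so it travelled √(1.1² + 0.8²) ≈ 1.4 units.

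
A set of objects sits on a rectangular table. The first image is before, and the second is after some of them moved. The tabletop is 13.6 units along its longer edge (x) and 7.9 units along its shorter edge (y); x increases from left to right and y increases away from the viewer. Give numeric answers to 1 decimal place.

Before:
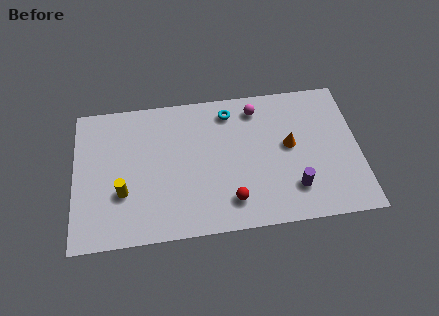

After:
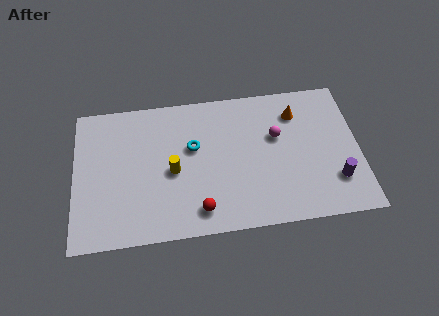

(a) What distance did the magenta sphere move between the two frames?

1.9

The magenta sphere was near (8.8, 6.6) before and (9.7, 4.9) after, so it travelled √(0.9² + 1.7²) ≈ 1.9 units.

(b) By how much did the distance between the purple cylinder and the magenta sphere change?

-1.1

They were about 5.0 units apart before and 3.9 after — 1.1 units closer together.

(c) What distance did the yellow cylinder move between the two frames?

2.6

The yellow cylinder moved from about (2.3, 2.7) to (4.7, 3.6), a distance of √(2.4² + 0.9²) ≈ 2.6.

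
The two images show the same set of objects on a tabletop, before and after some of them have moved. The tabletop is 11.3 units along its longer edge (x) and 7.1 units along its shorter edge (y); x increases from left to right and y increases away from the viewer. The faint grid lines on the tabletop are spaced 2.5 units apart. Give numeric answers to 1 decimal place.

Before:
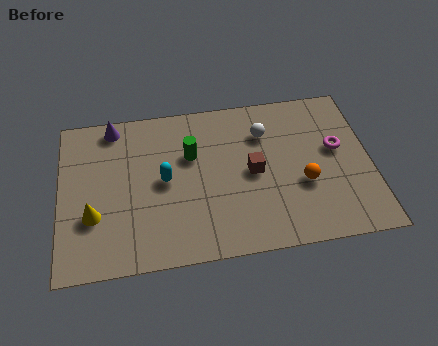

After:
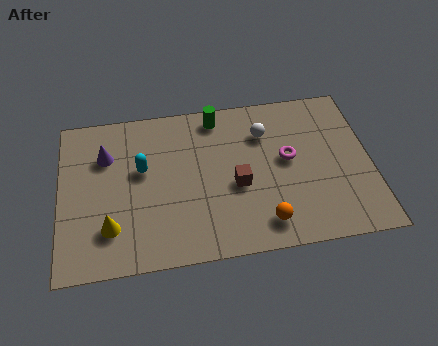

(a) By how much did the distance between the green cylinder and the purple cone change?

+1.0

Before: roughly 3.3 units apart; after: 4.3. That's 1.0 units further apart.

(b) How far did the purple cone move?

1.3

The purple cone moved from about (2.0, 6.3) to (1.7, 5.0), a distance of √(0.3² + 1.3²) ≈ 1.3.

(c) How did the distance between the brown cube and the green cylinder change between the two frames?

+0.8

The distance was about 2.5 in the first image and 3.3 in the second, so they moved 0.8 units further apart.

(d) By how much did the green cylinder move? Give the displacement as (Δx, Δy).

(1.0, 1.6)

The green cylinder was at about (4.8, 4.6) and moved to about (5.8, 6.2).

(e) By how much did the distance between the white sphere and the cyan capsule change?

+0.6

The distance was about 4.0 in the first image and 4.6 in the second, so they moved 0.6 units further apart.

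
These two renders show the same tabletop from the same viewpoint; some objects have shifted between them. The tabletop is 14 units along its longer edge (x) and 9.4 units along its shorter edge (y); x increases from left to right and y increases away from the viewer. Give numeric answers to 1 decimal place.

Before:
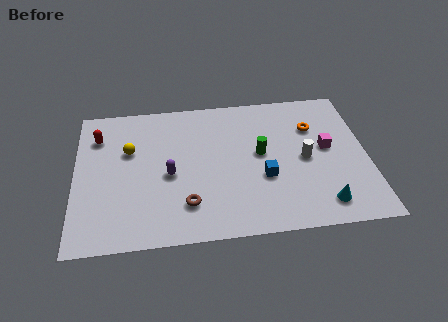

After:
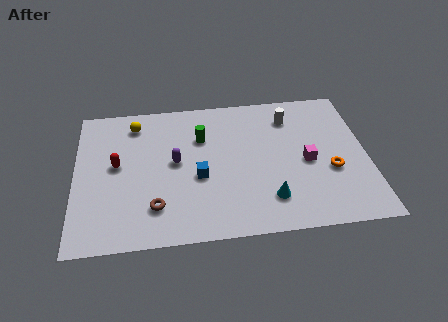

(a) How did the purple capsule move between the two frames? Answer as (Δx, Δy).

(0.3, 0.8)

The purple capsule started near (4.5, 4.2) and ended near (4.8, 5.0).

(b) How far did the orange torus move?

3.1

From (11.5, 6.6) to (12.2, 3.6), the orange torus covered √(0.7² + 3.0²) ≈ 3.1 units.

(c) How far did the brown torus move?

1.5

The brown torus was near (5.3, 2.2) before and (3.8, 2.2) after, so it travelled √(1.5² + 0.0²) ≈ 1.5 units.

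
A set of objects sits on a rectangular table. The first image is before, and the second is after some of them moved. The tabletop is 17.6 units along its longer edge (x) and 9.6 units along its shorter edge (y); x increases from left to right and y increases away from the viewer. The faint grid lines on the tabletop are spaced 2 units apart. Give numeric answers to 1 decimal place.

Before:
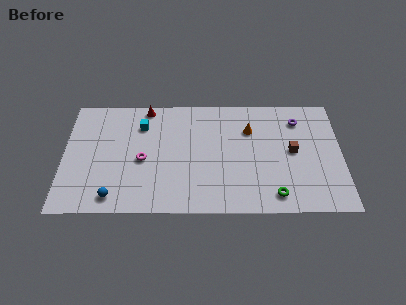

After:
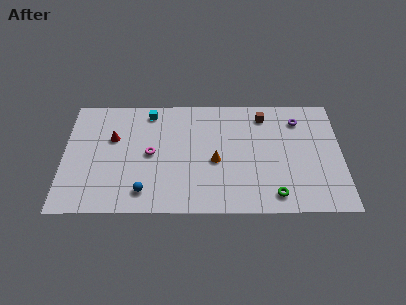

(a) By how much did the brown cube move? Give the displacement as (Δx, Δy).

(-1.8, 3.0)

From the two frames, the brown cube sits at roughly (14.5, 5.0) before and (12.7, 8.0) after.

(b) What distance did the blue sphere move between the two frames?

1.9

From (3.2, 1.3) to (5.1, 1.7), the blue sphere covered √(1.9² + 0.4²) ≈ 1.9 units.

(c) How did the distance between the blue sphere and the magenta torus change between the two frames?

-0.4

Before: roughly 3.5 units apart; after: 3.1. That's 0.4 units closer together.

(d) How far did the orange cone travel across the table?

3.4

The orange cone moved from about (11.8, 6.8) to (9.6, 4.2), a distance of √(2.2² + 2.6²) ≈ 3.4.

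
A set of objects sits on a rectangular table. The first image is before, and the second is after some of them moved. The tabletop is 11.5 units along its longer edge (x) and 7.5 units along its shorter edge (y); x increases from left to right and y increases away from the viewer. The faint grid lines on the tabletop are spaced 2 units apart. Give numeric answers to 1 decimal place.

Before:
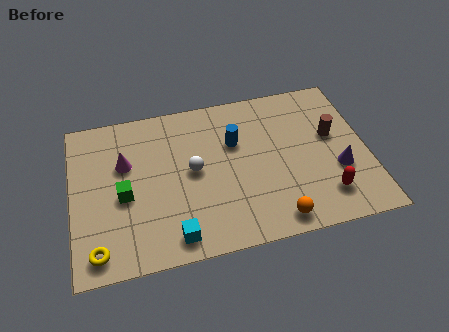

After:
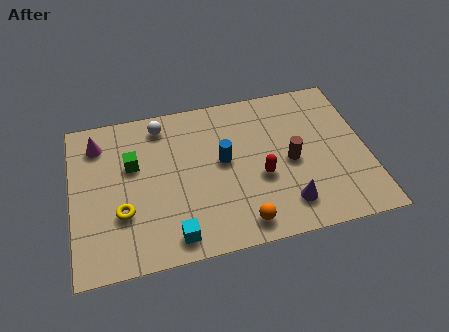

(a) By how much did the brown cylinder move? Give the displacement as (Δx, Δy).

(-1.7, -0.9)

The brown cylinder started near (10.2, 4.4) and ended near (8.5, 3.5).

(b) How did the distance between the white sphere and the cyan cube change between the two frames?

+2.4

Before: roughly 3.0 units apart; after: 5.4. That's 2.4 units further apart.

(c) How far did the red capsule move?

2.8

From (9.7, 1.6) to (7.3, 3.0), the red capsule covered √(2.4² + 1.4²) ≈ 2.8 units.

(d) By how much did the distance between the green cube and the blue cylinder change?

-1.1

Before: roughly 4.7 units apart; after: 3.6. That's 1.1 units closer together.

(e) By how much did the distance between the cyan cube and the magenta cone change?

+1.5

They were about 4.2 units apart before and 5.7 after — 1.5 units further apart.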